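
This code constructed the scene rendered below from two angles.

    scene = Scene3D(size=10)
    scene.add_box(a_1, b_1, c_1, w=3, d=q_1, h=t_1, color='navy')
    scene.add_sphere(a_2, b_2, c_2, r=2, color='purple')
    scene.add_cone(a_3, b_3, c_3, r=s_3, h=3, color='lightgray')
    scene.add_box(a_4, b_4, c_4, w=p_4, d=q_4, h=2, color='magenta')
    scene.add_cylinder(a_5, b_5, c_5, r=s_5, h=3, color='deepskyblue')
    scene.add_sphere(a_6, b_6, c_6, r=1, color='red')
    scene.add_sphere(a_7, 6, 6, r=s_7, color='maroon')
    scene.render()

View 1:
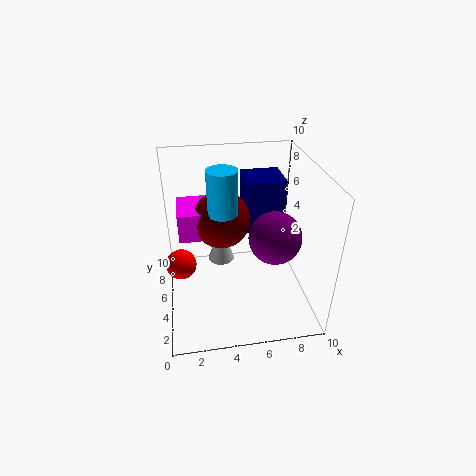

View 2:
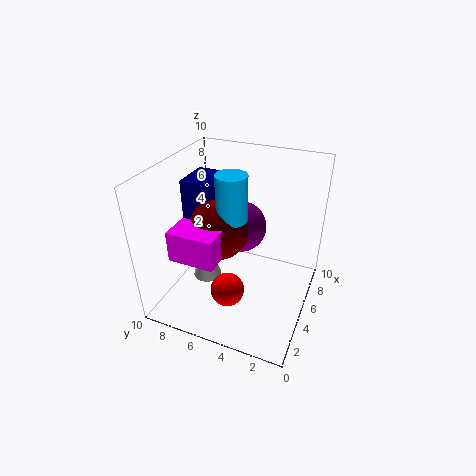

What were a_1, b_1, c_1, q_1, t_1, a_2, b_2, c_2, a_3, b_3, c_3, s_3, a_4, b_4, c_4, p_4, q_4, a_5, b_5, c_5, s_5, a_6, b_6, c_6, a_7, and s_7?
a_1 = 6; b_1 = 7; c_1 = 4; q_1 = 3; t_1 = 4; a_2 = 8; b_2 = 6; c_2 = 4; a_3 = 4; b_3 = 7; c_3 = 2; s_3 = 1; a_4 = 1; b_4 = 5; c_4 = 5; p_4 = 2; q_4 = 3; a_5 = 4; b_5 = 5; c_5 = 7; s_5 = 1; a_6 = 1; b_6 = 4; c_6 = 4; a_7 = 4; s_7 = 2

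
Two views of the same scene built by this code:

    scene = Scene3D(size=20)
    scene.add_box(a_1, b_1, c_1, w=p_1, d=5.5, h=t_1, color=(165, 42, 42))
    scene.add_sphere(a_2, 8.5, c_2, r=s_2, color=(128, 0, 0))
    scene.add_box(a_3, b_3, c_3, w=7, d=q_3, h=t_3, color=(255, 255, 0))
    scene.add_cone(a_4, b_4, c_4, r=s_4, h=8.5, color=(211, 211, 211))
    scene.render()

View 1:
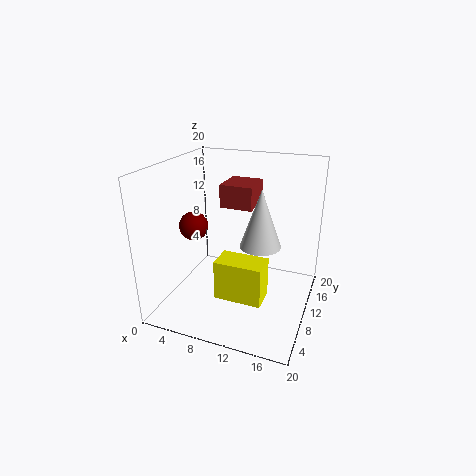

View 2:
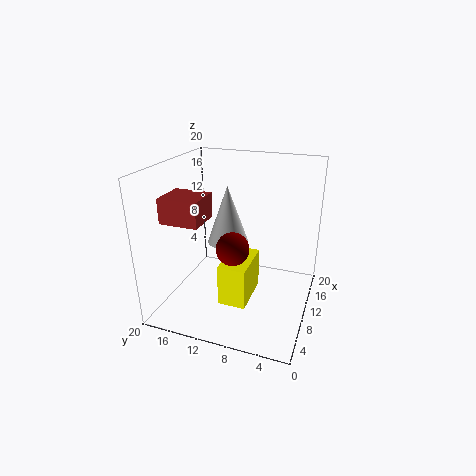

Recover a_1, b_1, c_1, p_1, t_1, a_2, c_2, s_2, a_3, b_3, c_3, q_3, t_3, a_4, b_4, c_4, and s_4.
a_1 = 5.5, b_1 = 14, c_1 = 12.5, p_1 = 5, t_1 = 3.5, a_2 = 4, c_2 = 11.5, s_2 = 2, a_3 = 7, b_3 = 8, c_3 = 0.5, q_3 = 4, t_3 = 6, a_4 = 12.5, b_4 = 12.5, c_4 = 8, s_4 = 3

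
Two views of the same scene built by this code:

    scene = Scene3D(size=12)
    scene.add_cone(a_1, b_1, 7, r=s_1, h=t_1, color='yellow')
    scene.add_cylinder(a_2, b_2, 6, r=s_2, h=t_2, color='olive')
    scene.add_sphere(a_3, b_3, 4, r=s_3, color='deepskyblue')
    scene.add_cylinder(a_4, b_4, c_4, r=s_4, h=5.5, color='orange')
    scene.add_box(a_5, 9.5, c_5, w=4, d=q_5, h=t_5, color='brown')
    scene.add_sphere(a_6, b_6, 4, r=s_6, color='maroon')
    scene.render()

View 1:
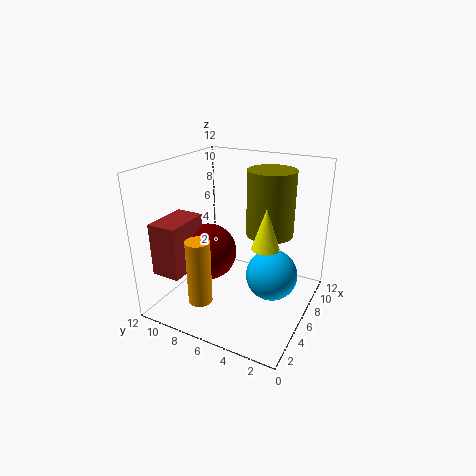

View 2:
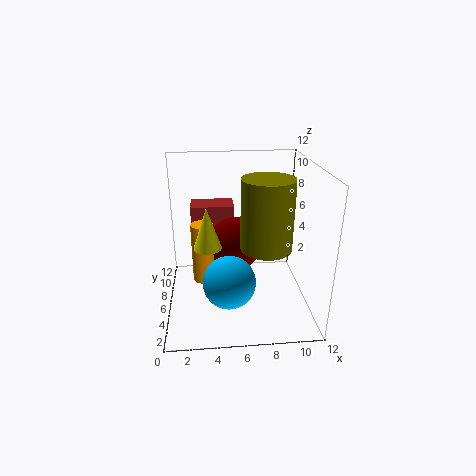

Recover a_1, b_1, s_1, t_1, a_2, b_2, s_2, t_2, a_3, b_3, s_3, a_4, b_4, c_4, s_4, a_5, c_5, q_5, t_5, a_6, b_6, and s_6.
a_1 = 3.5, b_1 = 2.5, s_1 = 1, t_1 = 3, a_2 = 8, b_2 = 4, s_2 = 2, t_2 = 5.5, a_3 = 5, b_3 = 2.5, s_3 = 2, a_4 = 3, b_4 = 8, c_4 = 1, s_4 = 1, a_5 = 2, c_5 = 3, q_5 = 2.5, t_5 = 4.5, a_6 = 6, b_6 = 9, s_6 = 2.5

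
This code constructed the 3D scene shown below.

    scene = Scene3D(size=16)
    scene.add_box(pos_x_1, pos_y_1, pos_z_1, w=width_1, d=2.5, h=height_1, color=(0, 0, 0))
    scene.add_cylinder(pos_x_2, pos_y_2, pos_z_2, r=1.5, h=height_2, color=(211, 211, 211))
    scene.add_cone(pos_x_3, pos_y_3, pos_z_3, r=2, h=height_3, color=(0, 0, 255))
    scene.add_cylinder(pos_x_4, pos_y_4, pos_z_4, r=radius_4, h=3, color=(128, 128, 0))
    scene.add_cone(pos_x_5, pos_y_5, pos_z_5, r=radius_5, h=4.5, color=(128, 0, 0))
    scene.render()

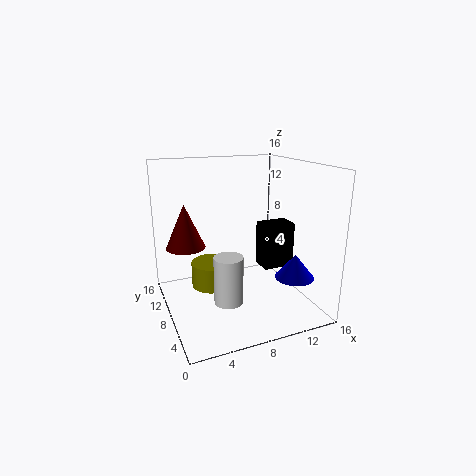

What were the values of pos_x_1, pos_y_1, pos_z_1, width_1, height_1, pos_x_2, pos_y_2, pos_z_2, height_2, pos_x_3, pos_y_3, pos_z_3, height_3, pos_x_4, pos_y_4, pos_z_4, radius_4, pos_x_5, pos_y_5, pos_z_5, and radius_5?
pos_x_1 = 10.5, pos_y_1 = 6, pos_z_1 = 4.5, width_1 = 3.5, height_1 = 5, pos_x_2 = 5.5, pos_y_2 = 4.5, pos_z_2 = 2.5, height_2 = 5, pos_x_3 = 12, pos_y_3 = 2.5, pos_z_3 = 5, height_3 = 2.5, pos_x_4 = 6, pos_y_4 = 11.5, pos_z_4 = 1, radius_4 = 2.5, pos_x_5 = 2, pos_y_5 = 7.5, pos_z_5 = 8, radius_5 = 2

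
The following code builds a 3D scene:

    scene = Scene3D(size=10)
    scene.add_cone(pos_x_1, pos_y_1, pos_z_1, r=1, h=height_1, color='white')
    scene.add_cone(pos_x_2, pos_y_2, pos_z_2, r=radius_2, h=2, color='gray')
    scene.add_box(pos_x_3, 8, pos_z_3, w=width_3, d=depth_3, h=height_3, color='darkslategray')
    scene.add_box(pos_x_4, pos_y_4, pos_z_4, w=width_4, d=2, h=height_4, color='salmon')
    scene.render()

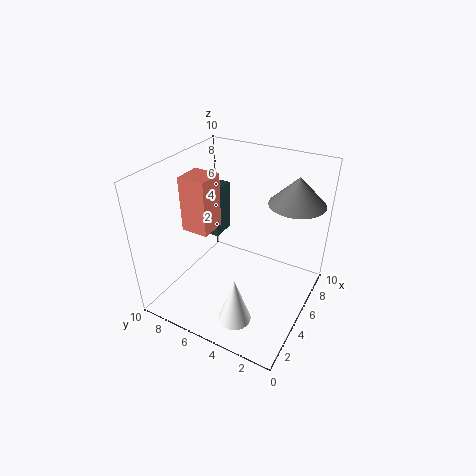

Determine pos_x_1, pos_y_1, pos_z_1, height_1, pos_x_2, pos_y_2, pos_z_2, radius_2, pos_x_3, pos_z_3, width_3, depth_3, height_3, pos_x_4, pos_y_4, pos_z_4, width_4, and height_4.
pos_x_1 = 1
pos_y_1 = 3
pos_z_1 = 2
height_1 = 3
pos_x_2 = 8
pos_y_2 = 2
pos_z_2 = 7
radius_2 = 2
pos_x_3 = 7
pos_z_3 = 3
width_3 = 2
depth_3 = 1
height_3 = 4
pos_x_4 = 4
pos_y_4 = 7
pos_z_4 = 5
width_4 = 2
height_4 = 4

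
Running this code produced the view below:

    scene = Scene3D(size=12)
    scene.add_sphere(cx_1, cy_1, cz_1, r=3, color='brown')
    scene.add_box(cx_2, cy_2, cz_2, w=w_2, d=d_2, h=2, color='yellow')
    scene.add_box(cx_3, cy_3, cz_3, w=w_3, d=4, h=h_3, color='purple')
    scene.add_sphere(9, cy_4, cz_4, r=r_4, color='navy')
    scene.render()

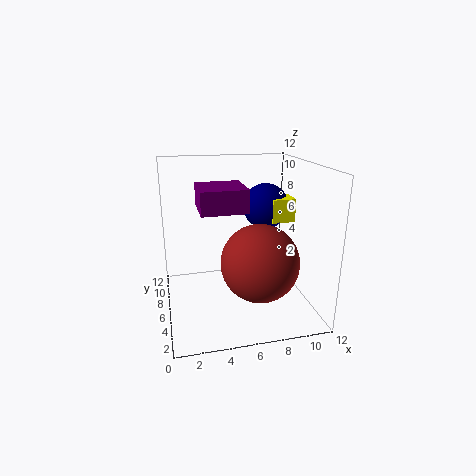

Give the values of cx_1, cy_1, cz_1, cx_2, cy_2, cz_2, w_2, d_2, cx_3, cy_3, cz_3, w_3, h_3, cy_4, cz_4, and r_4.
cx_1 = 7
cy_1 = 3
cz_1 = 5
cx_2 = 9
cy_2 = 6
cz_2 = 7
w_2 = 2
d_2 = 2
cx_3 = 3
cy_3 = 6
cz_3 = 8
w_3 = 4
h_3 = 2
cy_4 = 8
cz_4 = 8
r_4 = 2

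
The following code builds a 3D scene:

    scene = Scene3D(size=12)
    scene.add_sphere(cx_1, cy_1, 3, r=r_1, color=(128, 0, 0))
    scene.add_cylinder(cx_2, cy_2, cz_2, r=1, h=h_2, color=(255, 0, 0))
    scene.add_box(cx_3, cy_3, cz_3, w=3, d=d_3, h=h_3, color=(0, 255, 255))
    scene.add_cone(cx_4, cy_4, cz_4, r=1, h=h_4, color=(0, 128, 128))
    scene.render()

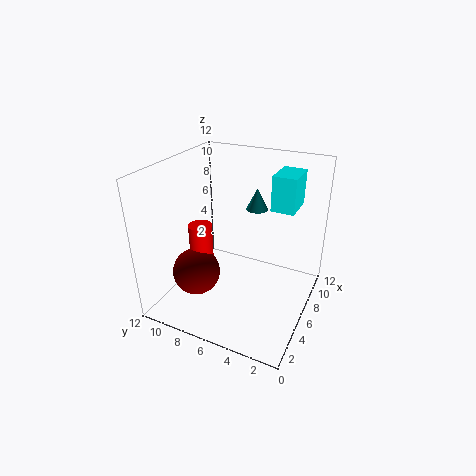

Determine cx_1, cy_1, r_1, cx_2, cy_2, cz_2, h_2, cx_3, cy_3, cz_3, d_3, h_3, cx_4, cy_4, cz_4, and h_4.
cx_1 = 4, cy_1 = 9, r_1 = 2, cx_2 = 5, cy_2 = 9, cz_2 = 2, h_2 = 5, cx_3 = 8, cy_3 = 2, cz_3 = 8, d_3 = 2, h_3 = 3, cx_4 = 10, cy_4 = 6, cz_4 = 7, h_4 = 2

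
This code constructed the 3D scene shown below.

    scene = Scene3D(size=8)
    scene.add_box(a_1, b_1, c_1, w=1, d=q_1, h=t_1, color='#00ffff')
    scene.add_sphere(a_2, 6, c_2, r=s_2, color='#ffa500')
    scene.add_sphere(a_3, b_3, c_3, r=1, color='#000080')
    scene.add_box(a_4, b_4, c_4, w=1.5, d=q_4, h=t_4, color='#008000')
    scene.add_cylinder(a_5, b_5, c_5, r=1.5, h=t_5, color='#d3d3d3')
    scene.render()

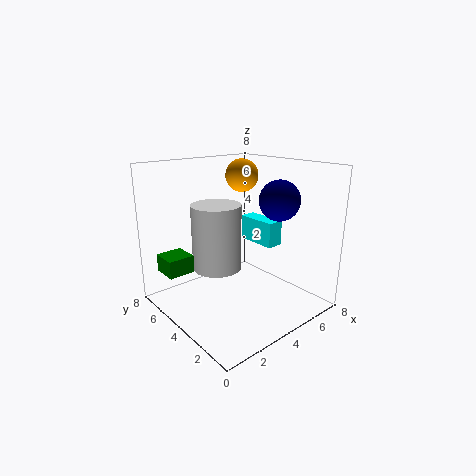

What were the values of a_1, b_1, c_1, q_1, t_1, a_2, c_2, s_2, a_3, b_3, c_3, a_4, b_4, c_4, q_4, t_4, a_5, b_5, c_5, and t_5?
a_1 = 6
b_1 = 3.5
c_1 = 3
q_1 = 2.5
t_1 = 1.5
a_2 = 6
c_2 = 7
s_2 = 1
a_3 = 4.5
b_3 = 1.5
c_3 = 6.5
a_4 = 0.5
b_4 = 5.5
c_4 = 2
q_4 = 1.5
t_4 = 1
a_5 = 4
b_5 = 6
c_5 = 1.5
t_5 = 4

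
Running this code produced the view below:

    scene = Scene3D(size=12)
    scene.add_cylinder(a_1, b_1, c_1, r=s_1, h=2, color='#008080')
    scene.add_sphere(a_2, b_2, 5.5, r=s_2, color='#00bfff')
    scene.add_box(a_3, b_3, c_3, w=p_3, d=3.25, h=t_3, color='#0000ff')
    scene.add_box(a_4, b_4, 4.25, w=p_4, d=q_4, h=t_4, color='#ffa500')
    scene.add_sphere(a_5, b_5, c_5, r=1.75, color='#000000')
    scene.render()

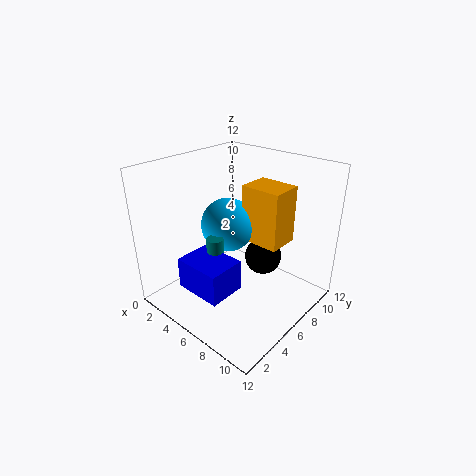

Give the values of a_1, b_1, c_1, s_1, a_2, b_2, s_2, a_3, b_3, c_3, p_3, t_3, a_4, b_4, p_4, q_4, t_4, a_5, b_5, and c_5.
a_1 = 4, b_1 = 5.25, c_1 = 3.5, s_1 = 0.75, a_2 = 3, b_2 = 8, s_2 = 2.5, a_3 = 2.5, b_3 = 2.25, c_3 = 1.5, p_3 = 4.25, t_3 = 2.75, a_4 = 4.25, b_4 = 8.5, p_4 = 3.75, q_4 = 3, t_4 = 5.25, a_5 = 5.75, b_5 = 10, c_5 = 2.25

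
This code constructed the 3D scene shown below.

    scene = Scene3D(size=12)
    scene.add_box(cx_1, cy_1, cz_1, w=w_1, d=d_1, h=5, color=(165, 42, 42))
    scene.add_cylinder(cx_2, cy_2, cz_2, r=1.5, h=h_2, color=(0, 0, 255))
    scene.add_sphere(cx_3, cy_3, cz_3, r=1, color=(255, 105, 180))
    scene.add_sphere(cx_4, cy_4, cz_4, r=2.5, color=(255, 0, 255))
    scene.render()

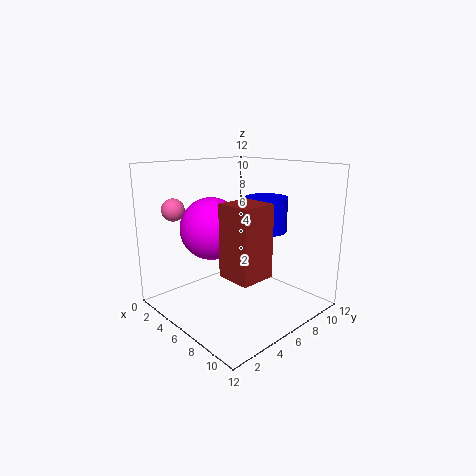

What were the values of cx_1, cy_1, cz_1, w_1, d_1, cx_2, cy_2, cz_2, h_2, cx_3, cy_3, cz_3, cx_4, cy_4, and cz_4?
cx_1 = 9, cy_1 = 1.5, cz_1 = 5, w_1 = 2.5, d_1 = 2.5, cx_2 = 9.5, cy_2 = 5.5, cz_2 = 7.5, h_2 = 2.5, cx_3 = 1, cy_3 = 3, cz_3 = 8, cx_4 = 5, cy_4 = 4, cz_4 = 7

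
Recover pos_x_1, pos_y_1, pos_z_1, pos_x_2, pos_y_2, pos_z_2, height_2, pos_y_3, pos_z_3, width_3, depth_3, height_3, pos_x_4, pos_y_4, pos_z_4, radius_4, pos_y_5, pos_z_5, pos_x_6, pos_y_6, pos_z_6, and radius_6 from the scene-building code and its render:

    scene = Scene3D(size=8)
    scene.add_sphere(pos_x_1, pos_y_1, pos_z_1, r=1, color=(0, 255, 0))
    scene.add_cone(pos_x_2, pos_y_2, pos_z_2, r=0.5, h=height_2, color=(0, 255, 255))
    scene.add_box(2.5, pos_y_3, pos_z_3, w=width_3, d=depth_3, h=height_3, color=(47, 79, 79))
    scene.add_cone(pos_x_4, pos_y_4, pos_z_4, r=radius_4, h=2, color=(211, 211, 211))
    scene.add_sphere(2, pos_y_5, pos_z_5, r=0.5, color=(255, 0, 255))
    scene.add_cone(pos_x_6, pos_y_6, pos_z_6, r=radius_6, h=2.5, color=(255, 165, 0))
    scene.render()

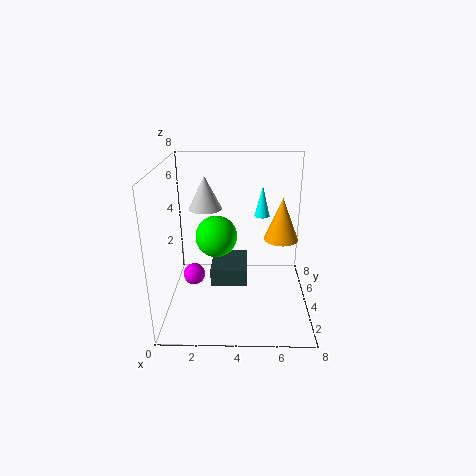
pos_x_1 = 3
pos_y_1 = 2
pos_z_1 = 5
pos_x_2 = 5.5
pos_y_2 = 7.5
pos_z_2 = 4
height_2 = 2
pos_y_3 = 3
pos_z_3 = 1.5
width_3 = 2
depth_3 = 2.5
height_3 = 1
pos_x_4 = 2
pos_y_4 = 6
pos_z_4 = 5
radius_4 = 1
pos_y_5 = 1
pos_z_5 = 3.5
pos_x_6 = 6.5
pos_y_6 = 5
pos_z_6 = 3.5
radius_6 = 1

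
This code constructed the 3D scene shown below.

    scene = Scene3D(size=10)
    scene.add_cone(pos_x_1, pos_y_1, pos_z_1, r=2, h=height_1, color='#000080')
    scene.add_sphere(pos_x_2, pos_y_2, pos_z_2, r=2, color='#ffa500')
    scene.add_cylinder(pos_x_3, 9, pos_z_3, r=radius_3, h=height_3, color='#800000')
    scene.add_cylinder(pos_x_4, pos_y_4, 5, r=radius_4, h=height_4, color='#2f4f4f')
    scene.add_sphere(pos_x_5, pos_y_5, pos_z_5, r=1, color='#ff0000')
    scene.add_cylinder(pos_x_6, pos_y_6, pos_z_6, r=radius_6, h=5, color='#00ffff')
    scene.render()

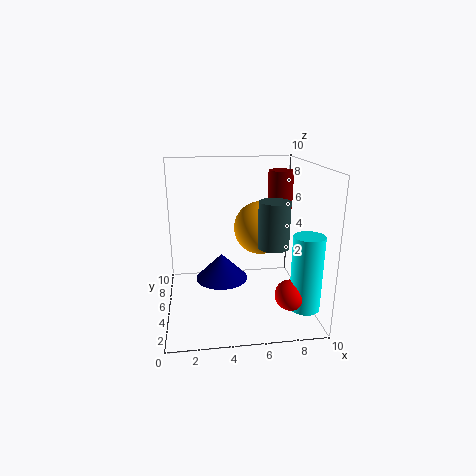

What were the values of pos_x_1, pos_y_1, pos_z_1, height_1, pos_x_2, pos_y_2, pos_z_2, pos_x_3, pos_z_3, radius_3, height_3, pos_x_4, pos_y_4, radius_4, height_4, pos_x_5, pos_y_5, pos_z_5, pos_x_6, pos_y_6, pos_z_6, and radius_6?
pos_x_1 = 4, pos_y_1 = 7, pos_z_1 = 1, height_1 = 2, pos_x_2 = 7, pos_y_2 = 7, pos_z_2 = 5, pos_x_3 = 9, pos_z_3 = 6, radius_3 = 1, height_3 = 3, pos_x_4 = 7, pos_y_4 = 3, radius_4 = 1, height_4 = 3, pos_x_5 = 8, pos_y_5 = 2, pos_z_5 = 2, pos_x_6 = 9, pos_y_6 = 2, pos_z_6 = 1, radius_6 = 1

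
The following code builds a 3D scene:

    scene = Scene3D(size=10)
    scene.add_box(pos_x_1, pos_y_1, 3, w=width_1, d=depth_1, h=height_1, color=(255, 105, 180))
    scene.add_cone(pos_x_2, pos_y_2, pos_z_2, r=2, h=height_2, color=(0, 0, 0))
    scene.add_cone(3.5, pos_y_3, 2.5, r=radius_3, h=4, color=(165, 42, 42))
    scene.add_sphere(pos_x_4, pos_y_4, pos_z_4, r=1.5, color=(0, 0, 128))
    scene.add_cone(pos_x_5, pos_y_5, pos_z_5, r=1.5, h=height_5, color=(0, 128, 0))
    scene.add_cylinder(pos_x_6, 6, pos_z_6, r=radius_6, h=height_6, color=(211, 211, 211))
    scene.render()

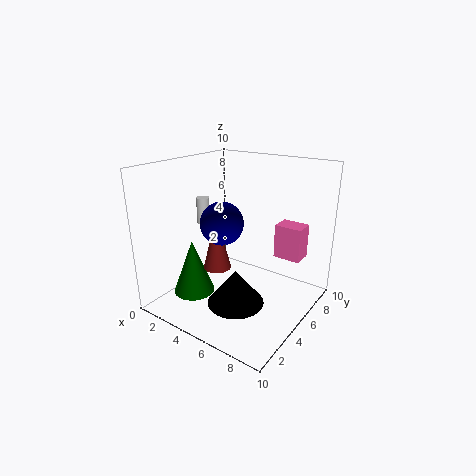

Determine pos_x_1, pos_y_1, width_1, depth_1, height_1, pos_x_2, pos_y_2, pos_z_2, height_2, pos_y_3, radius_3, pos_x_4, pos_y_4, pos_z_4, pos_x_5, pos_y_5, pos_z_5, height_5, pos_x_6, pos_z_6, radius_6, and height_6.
pos_x_1 = 6.5; pos_y_1 = 7.5; width_1 = 2; depth_1 = 1.5; height_1 = 2.5; pos_x_2 = 5.5; pos_y_2 = 4; pos_z_2 = 0.5; height_2 = 2.5; pos_y_3 = 4.5; radius_3 = 1; pos_x_4 = 4; pos_y_4 = 4.5; pos_z_4 = 6; pos_x_5 = 2; pos_y_5 = 3.5; pos_z_5 = 0.5; height_5 = 4; pos_x_6 = 1; pos_z_6 = 5; radius_6 = 0.5; height_6 = 2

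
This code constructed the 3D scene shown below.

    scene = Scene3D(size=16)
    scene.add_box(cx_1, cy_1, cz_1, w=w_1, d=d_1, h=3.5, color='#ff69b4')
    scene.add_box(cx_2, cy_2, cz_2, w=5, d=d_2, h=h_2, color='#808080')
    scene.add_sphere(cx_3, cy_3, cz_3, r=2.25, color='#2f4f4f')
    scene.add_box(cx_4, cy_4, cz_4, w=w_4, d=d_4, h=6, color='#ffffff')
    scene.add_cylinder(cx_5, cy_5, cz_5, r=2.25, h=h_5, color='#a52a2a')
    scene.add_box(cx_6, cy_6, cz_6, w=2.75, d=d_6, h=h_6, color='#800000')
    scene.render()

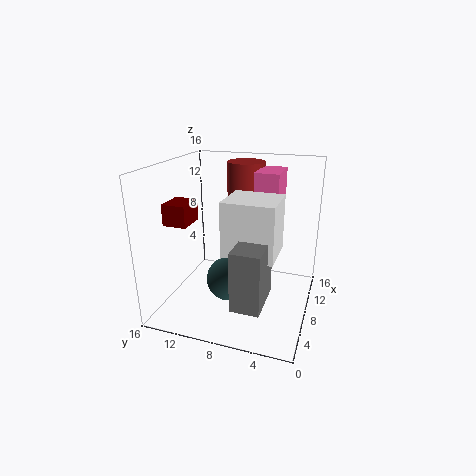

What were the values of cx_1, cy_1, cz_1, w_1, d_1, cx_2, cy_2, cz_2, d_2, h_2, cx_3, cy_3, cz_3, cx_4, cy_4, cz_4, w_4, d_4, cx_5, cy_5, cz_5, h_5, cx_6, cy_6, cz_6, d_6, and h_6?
cx_1 = 9.5; cy_1 = 4; cz_1 = 11.5; w_1 = 4.5; d_1 = 2.75; cx_2 = 1.5; cy_2 = 3.75; cz_2 = 3; d_2 = 3; h_2 = 6.25; cx_3 = 4.25; cy_3 = 7.75; cz_3 = 5; cx_4 = 4.5; cy_4 = 3.25; cz_4 = 7; w_4 = 5; d_4 = 5.5; cx_5 = 13.25; cy_5 = 8.75; cz_5 = 10.75; h_5 = 4.75; cx_6 = 0.75; cy_6 = 10.5; cz_6 = 11.5; d_6 = 2.25; h_6 = 2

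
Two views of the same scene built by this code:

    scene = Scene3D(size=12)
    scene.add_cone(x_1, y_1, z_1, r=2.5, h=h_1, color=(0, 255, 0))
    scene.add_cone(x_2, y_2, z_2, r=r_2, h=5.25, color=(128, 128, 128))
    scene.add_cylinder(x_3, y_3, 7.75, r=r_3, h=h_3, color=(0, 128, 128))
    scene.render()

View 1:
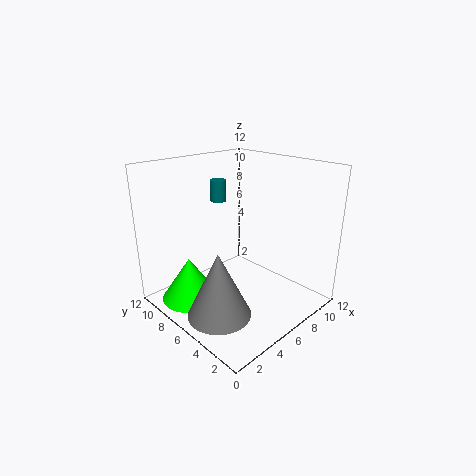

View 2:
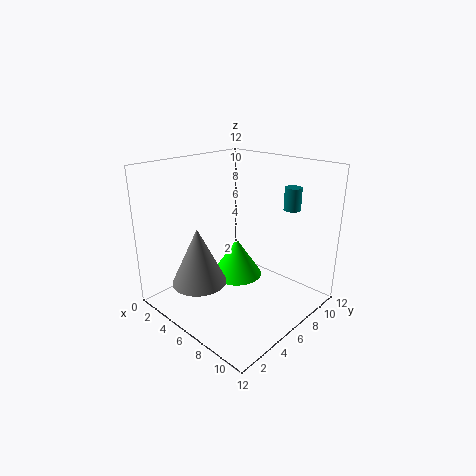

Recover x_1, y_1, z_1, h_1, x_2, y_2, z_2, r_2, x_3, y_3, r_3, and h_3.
x_1 = 3, y_1 = 9, z_1 = 0.25, h_1 = 3.75, x_2 = 2.5, y_2 = 4.5, z_2 = 1, r_2 = 2.5, x_3 = 8, y_3 = 10.75, r_3 = 0.75, h_3 = 2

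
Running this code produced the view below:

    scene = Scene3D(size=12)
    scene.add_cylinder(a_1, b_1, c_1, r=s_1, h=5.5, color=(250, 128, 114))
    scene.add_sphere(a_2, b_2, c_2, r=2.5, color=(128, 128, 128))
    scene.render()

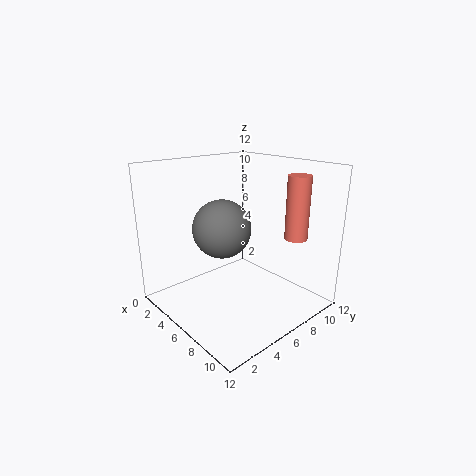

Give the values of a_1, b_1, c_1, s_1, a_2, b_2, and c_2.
a_1 = 8.5; b_1 = 10.5; c_1 = 5.5; s_1 = 1; a_2 = 4.5; b_2 = 5.5; c_2 = 6.5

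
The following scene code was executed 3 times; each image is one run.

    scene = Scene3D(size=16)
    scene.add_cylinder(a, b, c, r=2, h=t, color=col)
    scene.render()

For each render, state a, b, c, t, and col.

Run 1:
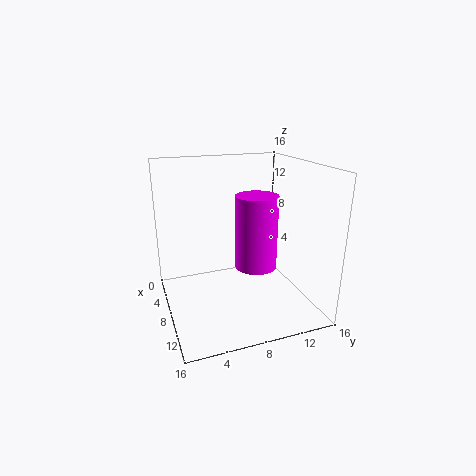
a = 13; b = 8; c = 7; t = 7; col = 'magenta'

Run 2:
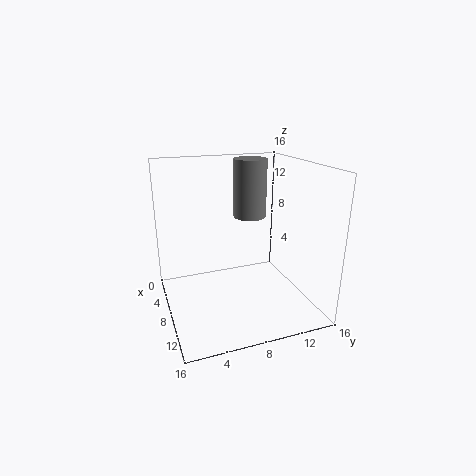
a = 4; b = 11; c = 9; t = 7; col = 'gray'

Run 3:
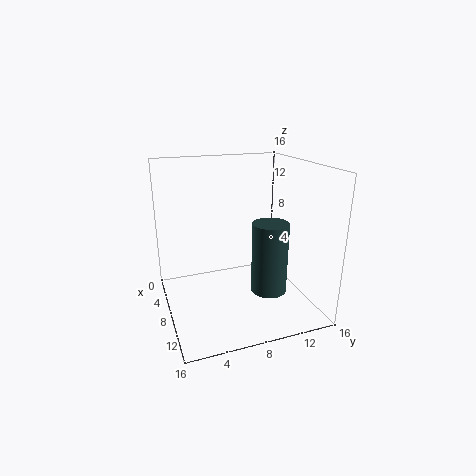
a = 10; b = 11; c = 2; t = 8; col = 'darkslategray'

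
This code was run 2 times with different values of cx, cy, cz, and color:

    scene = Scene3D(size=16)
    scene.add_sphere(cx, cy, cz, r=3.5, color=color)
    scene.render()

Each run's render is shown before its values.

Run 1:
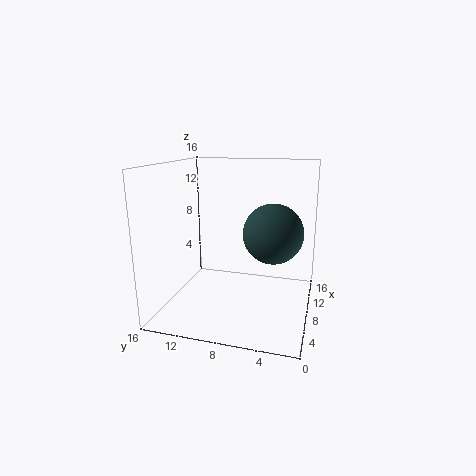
cx = 10.5
cy = 4.5
cz = 8
color = 'darkslategray'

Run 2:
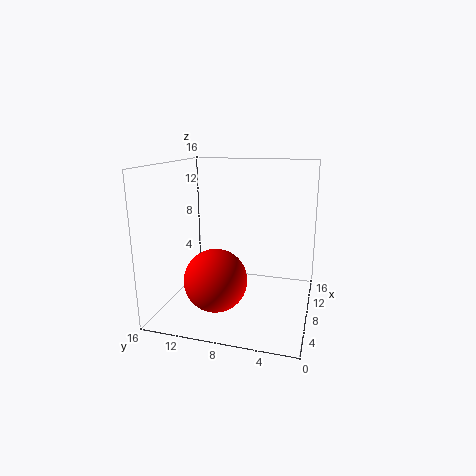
cx = 6
cy = 10
cz = 3.5
color = 'red'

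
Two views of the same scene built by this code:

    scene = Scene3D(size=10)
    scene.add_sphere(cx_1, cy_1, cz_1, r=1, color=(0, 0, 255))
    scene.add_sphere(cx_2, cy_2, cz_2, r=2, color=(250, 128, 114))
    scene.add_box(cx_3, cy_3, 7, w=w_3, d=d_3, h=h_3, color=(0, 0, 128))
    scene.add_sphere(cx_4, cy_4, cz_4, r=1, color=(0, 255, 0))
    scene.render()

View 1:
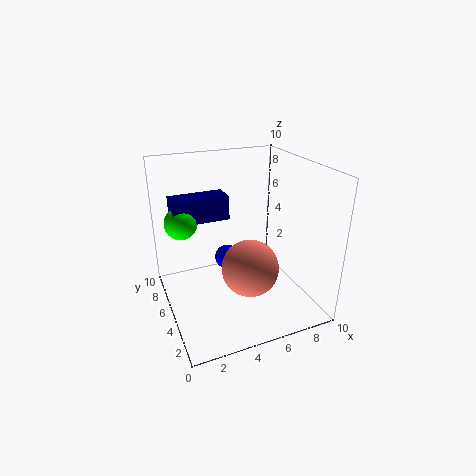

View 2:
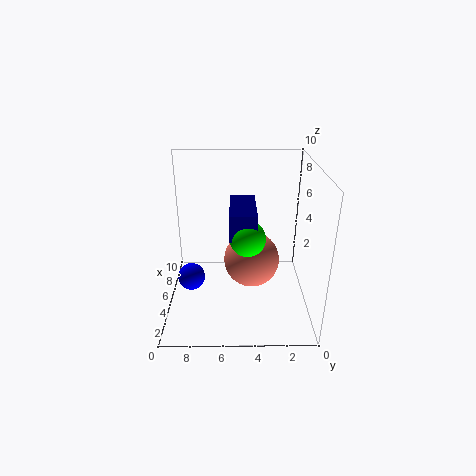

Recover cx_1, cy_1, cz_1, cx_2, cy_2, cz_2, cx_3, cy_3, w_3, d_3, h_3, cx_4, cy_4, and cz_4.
cx_1 = 5.5; cy_1 = 8.5; cz_1 = 1.5; cx_2 = 5.5; cy_2 = 4; cz_2 = 3; cx_3 = 0.5; cy_3 = 4; w_3 = 3.5; d_3 = 1.5; h_3 = 1.5; cx_4 = 1; cy_4 = 4.5; cz_4 = 7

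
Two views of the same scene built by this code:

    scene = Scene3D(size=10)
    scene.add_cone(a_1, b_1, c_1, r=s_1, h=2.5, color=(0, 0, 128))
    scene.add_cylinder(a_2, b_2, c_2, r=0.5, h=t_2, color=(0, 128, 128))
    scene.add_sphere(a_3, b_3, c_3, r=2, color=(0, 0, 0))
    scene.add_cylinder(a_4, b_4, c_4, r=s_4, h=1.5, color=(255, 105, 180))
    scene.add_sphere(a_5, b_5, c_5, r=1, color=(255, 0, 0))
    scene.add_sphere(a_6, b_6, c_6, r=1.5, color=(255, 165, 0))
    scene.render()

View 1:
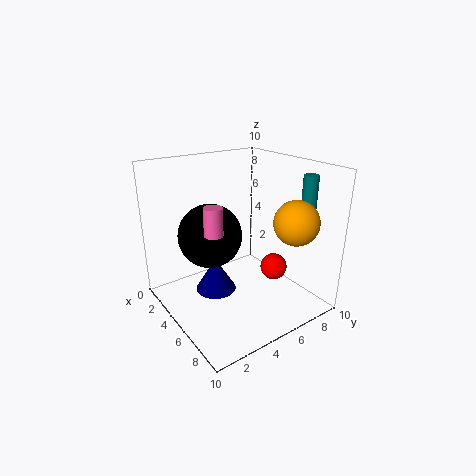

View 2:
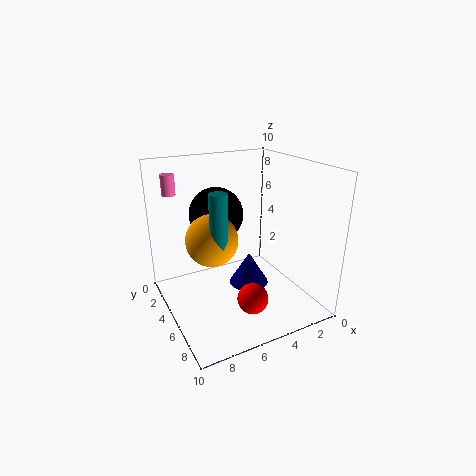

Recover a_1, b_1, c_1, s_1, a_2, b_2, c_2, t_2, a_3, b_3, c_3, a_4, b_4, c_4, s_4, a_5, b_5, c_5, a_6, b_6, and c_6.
a_1 = 3.5; b_1 = 4; c_1 = 0.5; s_1 = 1.5; a_2 = 8; b_2 = 8.5; c_2 = 6.5; t_2 = 3; a_3 = 5.5; b_3 = 2.5; c_3 = 6; a_4 = 8.5; b_4 = 1; c_4 = 7.5; s_4 = 0.5; a_5 = 5.5; b_5 = 8; c_5 = 2; a_6 = 8; b_6 = 7.5; c_6 = 6.5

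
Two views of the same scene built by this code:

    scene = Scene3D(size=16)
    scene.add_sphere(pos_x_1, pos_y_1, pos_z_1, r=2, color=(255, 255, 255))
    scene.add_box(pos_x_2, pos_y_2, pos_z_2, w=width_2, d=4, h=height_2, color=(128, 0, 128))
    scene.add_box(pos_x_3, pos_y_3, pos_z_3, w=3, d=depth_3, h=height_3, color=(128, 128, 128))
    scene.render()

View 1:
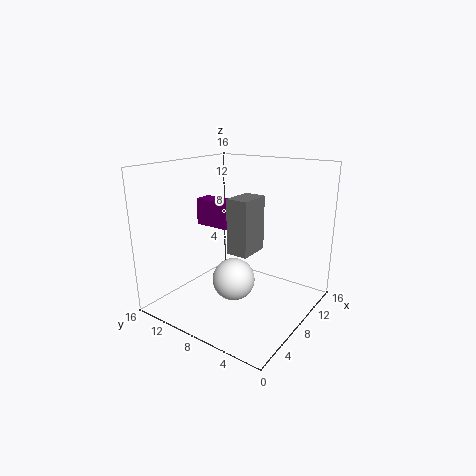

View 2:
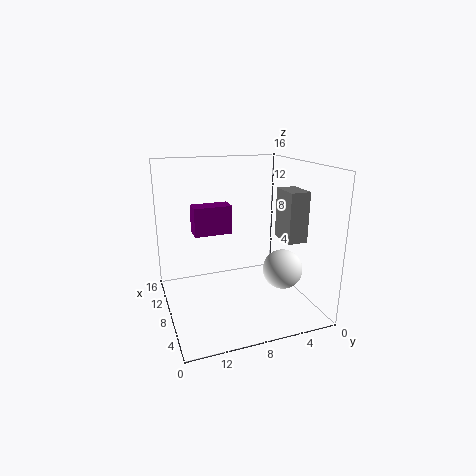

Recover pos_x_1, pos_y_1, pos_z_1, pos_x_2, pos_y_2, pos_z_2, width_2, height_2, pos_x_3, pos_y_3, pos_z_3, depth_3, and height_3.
pos_x_1 = 3; pos_y_1 = 5; pos_z_1 = 6; pos_x_2 = 7; pos_y_2 = 9; pos_z_2 = 9; width_2 = 2; height_2 = 3; pos_x_3 = 2; pos_y_3 = 3; pos_z_3 = 9; depth_3 = 2; height_3 = 5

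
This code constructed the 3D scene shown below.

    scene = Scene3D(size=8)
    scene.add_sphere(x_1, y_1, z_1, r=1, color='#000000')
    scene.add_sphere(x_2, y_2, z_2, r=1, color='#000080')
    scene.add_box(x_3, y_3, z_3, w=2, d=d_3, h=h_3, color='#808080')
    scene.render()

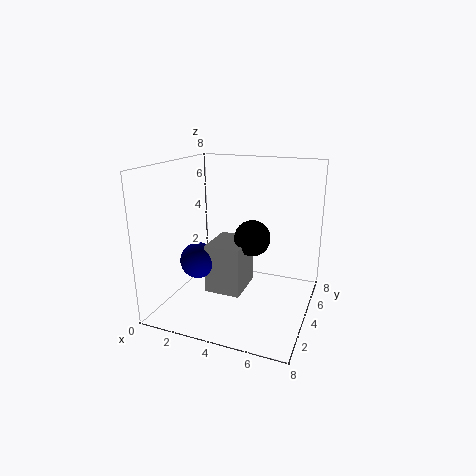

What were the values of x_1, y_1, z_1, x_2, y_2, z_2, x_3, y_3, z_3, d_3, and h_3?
x_1 = 4.75, y_1 = 4.25, z_1 = 4, x_2 = 2, y_2 = 3, z_2 = 2.75, x_3 = 2.5, y_3 = 2.75, z_3 = 1, d_3 = 2.5, h_3 = 2.75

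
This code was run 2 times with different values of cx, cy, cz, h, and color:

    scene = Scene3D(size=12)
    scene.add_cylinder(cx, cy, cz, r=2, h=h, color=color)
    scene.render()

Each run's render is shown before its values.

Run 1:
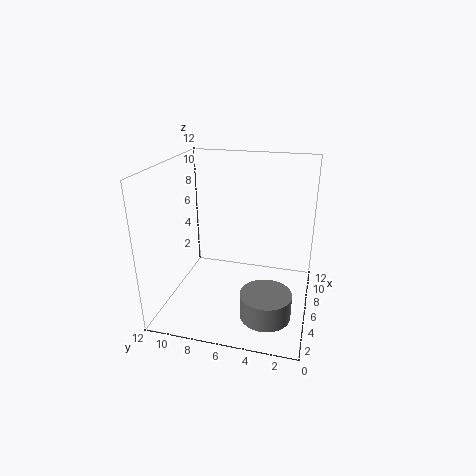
cx = 3
cy = 3
cz = 1
h = 2
color = 'gray'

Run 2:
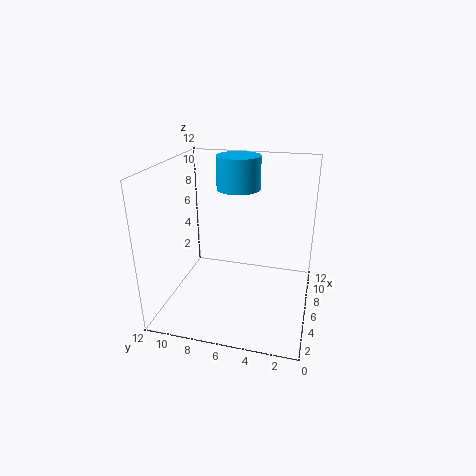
cx = 10
cy = 7
cz = 9
h = 3
color = 'deepskyblue'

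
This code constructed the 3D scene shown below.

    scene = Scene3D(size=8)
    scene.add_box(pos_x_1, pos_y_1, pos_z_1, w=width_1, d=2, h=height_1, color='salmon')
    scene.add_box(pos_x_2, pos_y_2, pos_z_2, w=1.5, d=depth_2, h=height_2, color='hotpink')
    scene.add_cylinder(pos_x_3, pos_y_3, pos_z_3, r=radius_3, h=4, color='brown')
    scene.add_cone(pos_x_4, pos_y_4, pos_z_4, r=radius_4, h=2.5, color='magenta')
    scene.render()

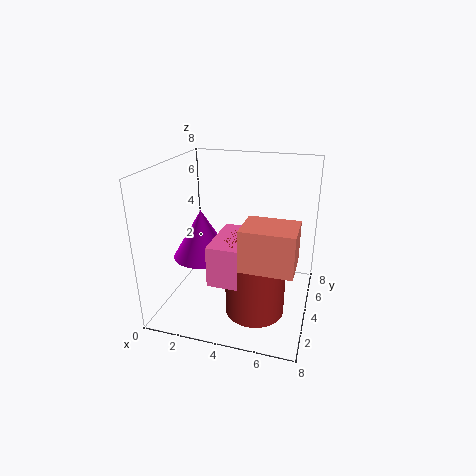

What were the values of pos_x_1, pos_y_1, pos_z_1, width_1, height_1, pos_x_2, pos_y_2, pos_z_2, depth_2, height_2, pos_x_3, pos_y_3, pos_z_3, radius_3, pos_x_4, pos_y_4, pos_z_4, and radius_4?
pos_x_1 = 5, pos_y_1 = 0.5, pos_z_1 = 4, width_1 = 2.5, height_1 = 2, pos_x_2 = 3.5, pos_y_2 = 0.5, pos_z_2 = 3, depth_2 = 3, height_2 = 2, pos_x_3 = 5.5, pos_y_3 = 2, pos_z_3 = 1, radius_3 = 1.5, pos_x_4 = 2.5, pos_y_4 = 2.5, pos_z_4 = 3.5, radius_4 = 1.5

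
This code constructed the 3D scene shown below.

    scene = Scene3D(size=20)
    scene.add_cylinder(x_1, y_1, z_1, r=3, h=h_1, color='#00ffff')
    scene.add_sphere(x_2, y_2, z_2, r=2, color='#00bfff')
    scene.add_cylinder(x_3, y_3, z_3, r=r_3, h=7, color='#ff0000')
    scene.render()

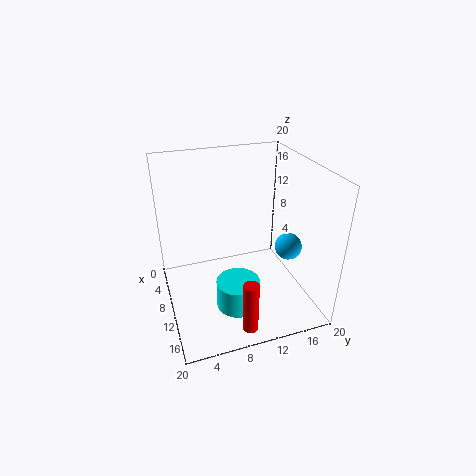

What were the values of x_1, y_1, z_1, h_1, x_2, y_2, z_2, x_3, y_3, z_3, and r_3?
x_1 = 13
y_1 = 9
z_1 = 1
h_1 = 4
x_2 = 10
y_2 = 18
z_2 = 7
x_3 = 18
y_3 = 9
z_3 = 1
r_3 = 1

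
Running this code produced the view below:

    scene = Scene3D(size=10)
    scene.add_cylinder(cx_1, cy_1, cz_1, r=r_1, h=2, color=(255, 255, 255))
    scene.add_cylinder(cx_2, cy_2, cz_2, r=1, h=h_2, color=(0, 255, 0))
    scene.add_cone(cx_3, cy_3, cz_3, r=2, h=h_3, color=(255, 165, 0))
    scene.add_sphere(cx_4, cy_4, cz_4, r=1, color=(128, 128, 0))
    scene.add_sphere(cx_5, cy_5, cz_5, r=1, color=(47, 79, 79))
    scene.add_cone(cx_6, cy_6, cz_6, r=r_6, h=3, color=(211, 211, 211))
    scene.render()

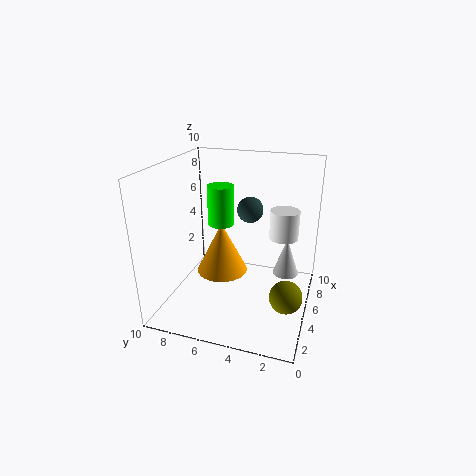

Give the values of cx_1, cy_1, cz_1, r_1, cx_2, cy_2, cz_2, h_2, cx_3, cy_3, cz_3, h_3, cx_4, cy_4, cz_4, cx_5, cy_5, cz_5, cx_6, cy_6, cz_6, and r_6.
cx_1 = 6, cy_1 = 2, cz_1 = 5, r_1 = 1, cx_2 = 7, cy_2 = 7, cz_2 = 5, h_2 = 3, cx_3 = 7, cy_3 = 7, cz_3 = 1, h_3 = 4, cx_4 = 2, cy_4 = 1, cz_4 = 3, cx_5 = 8, cy_5 = 5, cz_5 = 6, cx_6 = 8, cy_6 = 2, cz_6 = 1, r_6 = 1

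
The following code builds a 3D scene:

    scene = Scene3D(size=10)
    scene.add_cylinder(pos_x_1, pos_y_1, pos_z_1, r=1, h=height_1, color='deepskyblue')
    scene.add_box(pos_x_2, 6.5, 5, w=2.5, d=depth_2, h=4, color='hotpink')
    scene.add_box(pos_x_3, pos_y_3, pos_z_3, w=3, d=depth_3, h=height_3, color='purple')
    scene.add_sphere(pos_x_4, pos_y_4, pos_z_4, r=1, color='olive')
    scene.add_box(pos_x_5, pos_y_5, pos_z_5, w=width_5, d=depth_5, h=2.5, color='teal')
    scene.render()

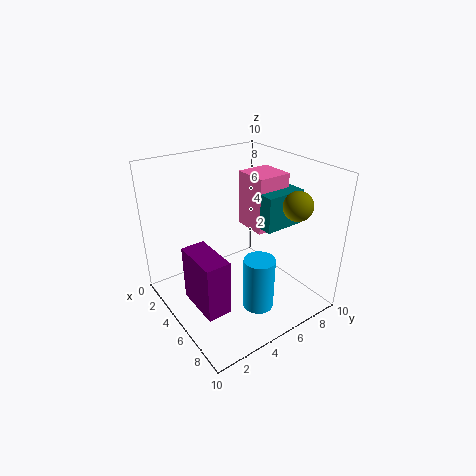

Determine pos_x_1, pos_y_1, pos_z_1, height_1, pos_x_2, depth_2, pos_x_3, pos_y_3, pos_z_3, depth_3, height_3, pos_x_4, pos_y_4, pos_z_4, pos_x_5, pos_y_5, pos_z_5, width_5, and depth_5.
pos_x_1 = 8; pos_y_1 = 4.5; pos_z_1 = 1.5; height_1 = 3.5; pos_x_2 = 3; depth_2 = 2.5; pos_x_3 = 5.5; pos_y_3 = 0.5; pos_z_3 = 2.5; depth_3 = 1.5; height_3 = 3.5; pos_x_4 = 7.5; pos_y_4 = 8; pos_z_4 = 7.5; pos_x_5 = 3; pos_y_5 = 6.5; pos_z_5 = 5.5; width_5 = 3.5; depth_5 = 3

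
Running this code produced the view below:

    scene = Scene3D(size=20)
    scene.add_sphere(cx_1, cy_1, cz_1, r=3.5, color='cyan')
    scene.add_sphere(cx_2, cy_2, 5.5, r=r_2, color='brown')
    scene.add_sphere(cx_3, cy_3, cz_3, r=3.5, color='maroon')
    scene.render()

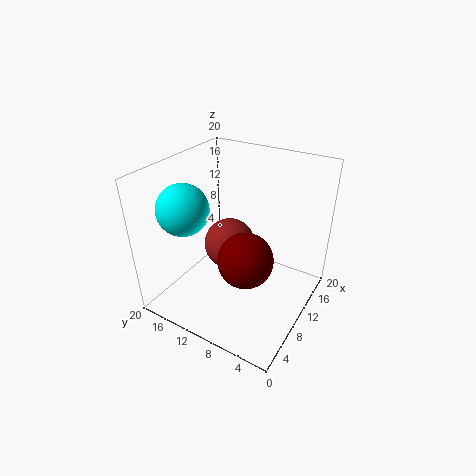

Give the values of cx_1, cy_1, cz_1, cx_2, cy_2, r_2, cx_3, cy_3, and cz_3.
cx_1 = 6
cy_1 = 16
cz_1 = 14.5
cx_2 = 14
cy_2 = 14
r_2 = 4
cx_3 = 6
cy_3 = 6.5
cz_3 = 10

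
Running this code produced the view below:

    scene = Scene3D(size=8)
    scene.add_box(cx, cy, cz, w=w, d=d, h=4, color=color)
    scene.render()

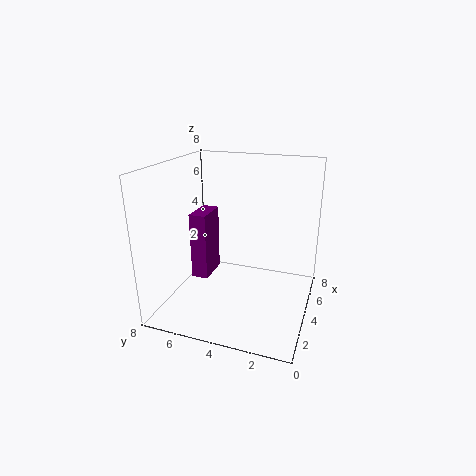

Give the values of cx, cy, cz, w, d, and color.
cx = 4; cy = 6; cz = 1; w = 2; d = 1; color = 'purple'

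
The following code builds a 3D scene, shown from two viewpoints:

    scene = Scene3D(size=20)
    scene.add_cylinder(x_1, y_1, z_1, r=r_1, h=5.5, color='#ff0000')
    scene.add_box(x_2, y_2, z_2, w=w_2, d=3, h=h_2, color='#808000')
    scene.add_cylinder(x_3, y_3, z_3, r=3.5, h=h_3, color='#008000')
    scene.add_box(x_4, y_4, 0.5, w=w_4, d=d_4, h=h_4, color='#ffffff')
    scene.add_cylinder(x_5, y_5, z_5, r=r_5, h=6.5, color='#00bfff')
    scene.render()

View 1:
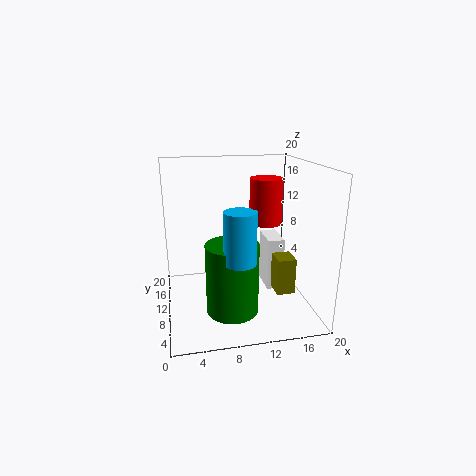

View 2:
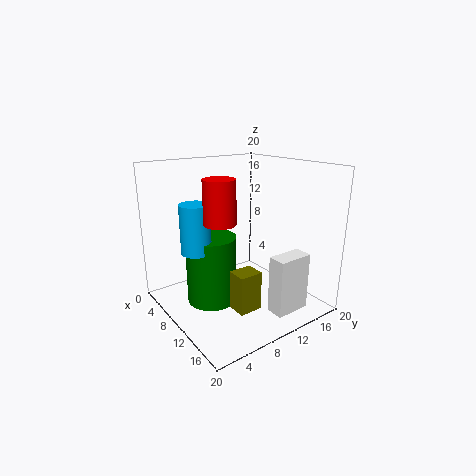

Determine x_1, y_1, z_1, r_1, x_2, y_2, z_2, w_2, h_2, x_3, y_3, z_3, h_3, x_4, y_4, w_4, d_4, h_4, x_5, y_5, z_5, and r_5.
x_1 = 12.5
y_1 = 5.5
z_1 = 13.5
r_1 = 2
x_2 = 14.5
y_2 = 5.5
z_2 = 3
w_2 = 2.5
h_2 = 5
x_3 = 8.5
y_3 = 6.5
z_3 = 1
h_3 = 9.5
x_4 = 15
y_4 = 11.5
w_4 = 2.5
d_4 = 5
h_4 = 8
x_5 = 9
y_5 = 4
z_5 = 9
r_5 = 2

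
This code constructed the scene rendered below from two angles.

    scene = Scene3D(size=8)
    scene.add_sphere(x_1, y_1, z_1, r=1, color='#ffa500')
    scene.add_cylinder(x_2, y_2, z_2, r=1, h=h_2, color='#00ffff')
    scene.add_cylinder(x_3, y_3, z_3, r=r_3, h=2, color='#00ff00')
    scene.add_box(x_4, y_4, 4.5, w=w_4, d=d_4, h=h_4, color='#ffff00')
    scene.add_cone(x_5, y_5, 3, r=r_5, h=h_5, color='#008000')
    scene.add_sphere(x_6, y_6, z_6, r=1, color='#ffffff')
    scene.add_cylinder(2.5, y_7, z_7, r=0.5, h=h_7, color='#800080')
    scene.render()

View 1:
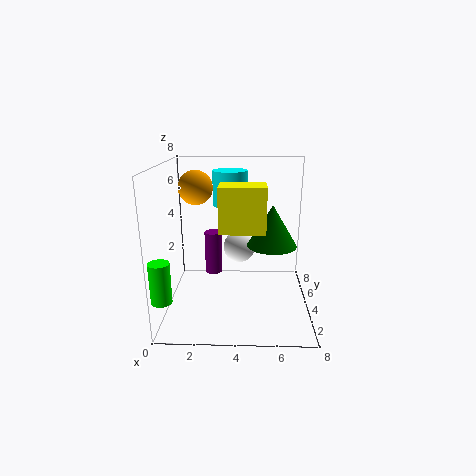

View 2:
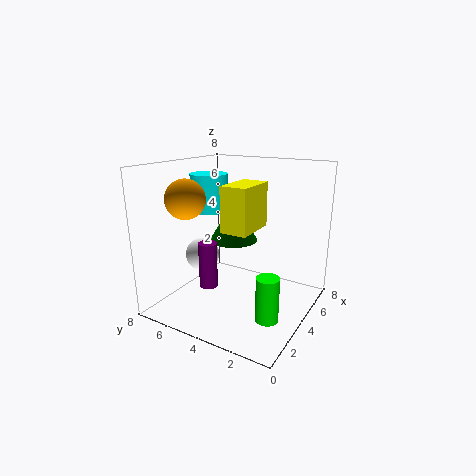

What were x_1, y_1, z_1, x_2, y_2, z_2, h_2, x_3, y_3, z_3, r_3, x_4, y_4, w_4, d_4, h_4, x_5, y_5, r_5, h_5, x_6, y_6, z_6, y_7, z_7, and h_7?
x_1 = 1.5
y_1 = 5.5
z_1 = 6.5
x_2 = 3.5
y_2 = 5.5
z_2 = 5.5
h_2 = 2
x_3 = 0.5
y_3 = 0.5
z_3 = 2
r_3 = 0.5
x_4 = 3
y_4 = 3
w_4 = 2.5
d_4 = 1.5
h_4 = 2.5
x_5 = 6
y_5 = 5.5
r_5 = 1.5
h_5 = 2.5
x_6 = 4
y_6 = 6.5
z_6 = 2.5
y_7 = 5
z_7 = 1.5
h_7 = 2.5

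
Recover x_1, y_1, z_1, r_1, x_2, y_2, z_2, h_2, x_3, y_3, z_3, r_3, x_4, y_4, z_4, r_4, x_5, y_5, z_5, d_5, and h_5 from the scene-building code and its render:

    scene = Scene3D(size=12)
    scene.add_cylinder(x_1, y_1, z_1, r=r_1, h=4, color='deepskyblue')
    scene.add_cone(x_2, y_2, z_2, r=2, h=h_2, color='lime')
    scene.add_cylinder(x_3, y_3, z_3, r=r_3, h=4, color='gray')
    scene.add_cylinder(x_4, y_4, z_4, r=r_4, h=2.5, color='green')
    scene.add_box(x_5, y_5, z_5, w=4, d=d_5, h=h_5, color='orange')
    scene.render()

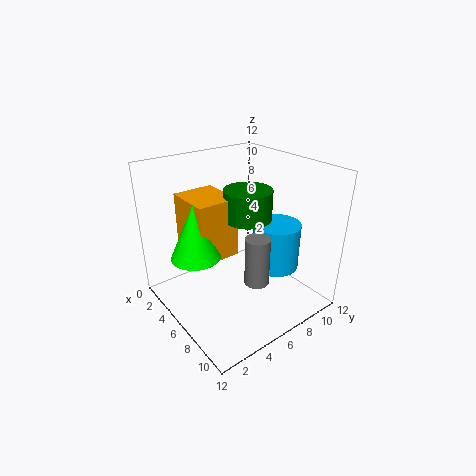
x_1 = 7.5
y_1 = 9
z_1 = 3
r_1 = 2
x_2 = 5
y_2 = 2.5
z_2 = 5
h_2 = 4.5
x_3 = 8.5
y_3 = 6
z_3 = 3
r_3 = 1
x_4 = 6
y_4 = 7
z_4 = 7.5
r_4 = 2
x_5 = 2
y_5 = 2.5
z_5 = 4.5
d_5 = 3.5
h_5 = 5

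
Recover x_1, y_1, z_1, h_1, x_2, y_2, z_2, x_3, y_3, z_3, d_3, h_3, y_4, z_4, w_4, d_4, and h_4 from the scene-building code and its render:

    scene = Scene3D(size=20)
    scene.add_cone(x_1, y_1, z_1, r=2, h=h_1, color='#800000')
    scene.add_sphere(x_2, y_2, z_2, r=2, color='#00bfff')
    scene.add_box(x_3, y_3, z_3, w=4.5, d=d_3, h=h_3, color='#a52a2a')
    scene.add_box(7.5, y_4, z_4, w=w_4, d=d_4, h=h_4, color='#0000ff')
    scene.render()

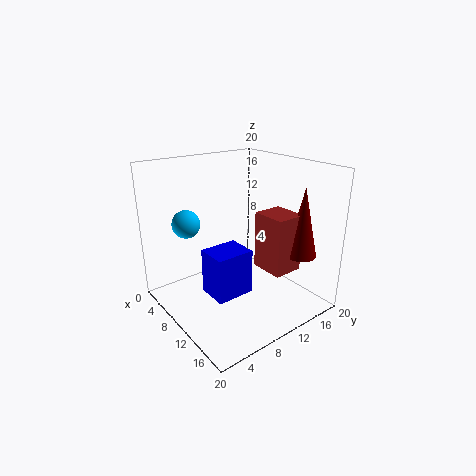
x_1 = 17.5
y_1 = 14.5
z_1 = 9
h_1 = 9
x_2 = 4.5
y_2 = 5
z_2 = 11.5
x_3 = 13
y_3 = 10.5
z_3 = 7
d_3 = 4
h_3 = 7.5
y_4 = 5.5
z_4 = 2
w_4 = 4.5
d_4 = 5.5
h_4 = 6.5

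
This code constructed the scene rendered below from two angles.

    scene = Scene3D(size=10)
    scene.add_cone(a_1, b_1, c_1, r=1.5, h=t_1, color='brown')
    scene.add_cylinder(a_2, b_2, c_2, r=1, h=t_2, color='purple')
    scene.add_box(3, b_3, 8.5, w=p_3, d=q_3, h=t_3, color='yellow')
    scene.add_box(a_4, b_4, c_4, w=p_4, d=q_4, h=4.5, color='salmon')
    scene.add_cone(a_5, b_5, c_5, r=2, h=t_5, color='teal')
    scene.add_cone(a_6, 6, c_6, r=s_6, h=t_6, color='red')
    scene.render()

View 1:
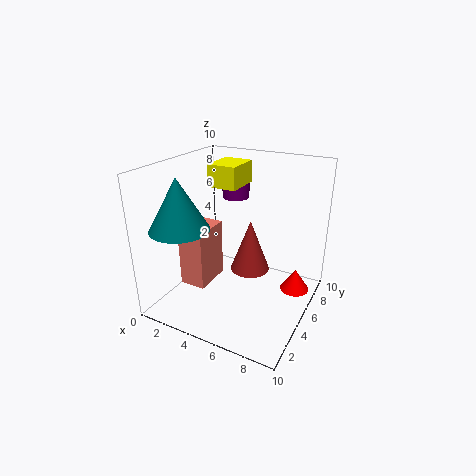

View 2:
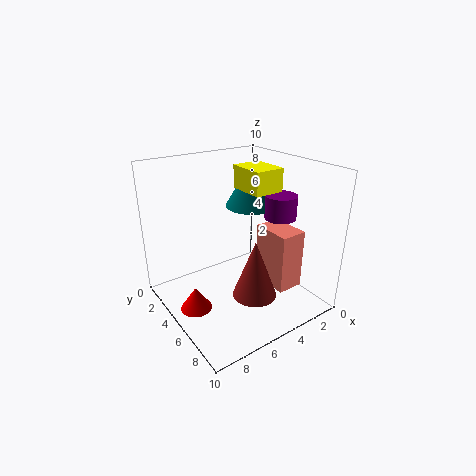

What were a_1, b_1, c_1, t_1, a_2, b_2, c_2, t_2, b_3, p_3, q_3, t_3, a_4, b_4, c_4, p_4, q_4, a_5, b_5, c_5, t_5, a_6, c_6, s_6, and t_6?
a_1 = 5, b_1 = 7, c_1 = 1.5, t_1 = 4, a_2 = 3.5, b_2 = 7.5, c_2 = 7, t_2 = 1.5, b_3 = 4.5, p_3 = 2, q_3 = 2.5, t_3 = 1.5, a_4 = 0.5, b_4 = 4, c_4 = 0.5, p_4 = 2, q_4 = 3, a_5 = 2, b_5 = 2.5, c_5 = 6, t_5 = 3.5, a_6 = 9, c_6 = 1.5, s_6 = 1, t_6 = 1.5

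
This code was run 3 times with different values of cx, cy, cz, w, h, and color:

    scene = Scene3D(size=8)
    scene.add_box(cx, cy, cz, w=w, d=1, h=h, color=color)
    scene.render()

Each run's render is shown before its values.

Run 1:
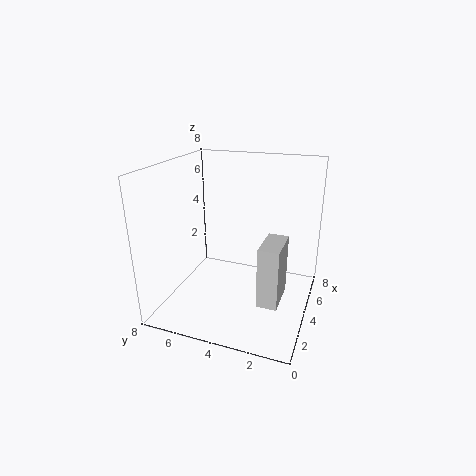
cx = 1; cy = 1; cz = 2; w = 2; h = 3; color = 'lightgray'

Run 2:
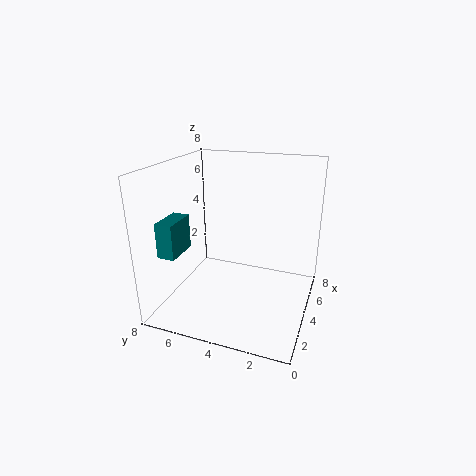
cx = 2; cy = 7; cz = 3; w = 2; h = 2; color = 'teal'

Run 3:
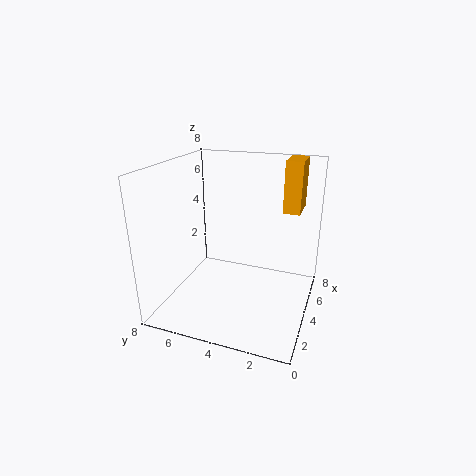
cx = 6; cy = 1; cz = 5; w = 2; h = 3; color = 'orange'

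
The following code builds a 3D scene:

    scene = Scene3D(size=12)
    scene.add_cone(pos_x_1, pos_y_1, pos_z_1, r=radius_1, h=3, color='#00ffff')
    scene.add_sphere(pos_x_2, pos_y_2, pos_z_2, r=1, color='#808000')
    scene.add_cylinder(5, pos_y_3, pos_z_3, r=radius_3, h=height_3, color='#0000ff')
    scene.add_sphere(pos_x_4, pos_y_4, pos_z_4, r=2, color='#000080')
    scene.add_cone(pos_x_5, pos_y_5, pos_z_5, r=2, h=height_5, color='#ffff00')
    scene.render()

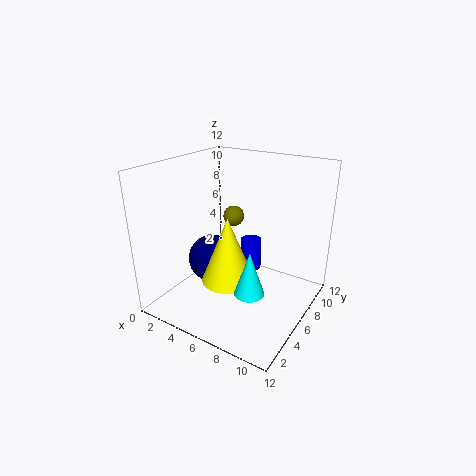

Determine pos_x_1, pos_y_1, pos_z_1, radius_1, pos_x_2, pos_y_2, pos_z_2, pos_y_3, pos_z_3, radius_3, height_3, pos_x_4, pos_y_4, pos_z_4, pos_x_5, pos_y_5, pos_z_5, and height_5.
pos_x_1 = 10; pos_y_1 = 1; pos_z_1 = 5; radius_1 = 1; pos_x_2 = 3; pos_y_2 = 10; pos_z_2 = 6; pos_y_3 = 10; pos_z_3 = 1; radius_3 = 1; height_3 = 3; pos_x_4 = 4; pos_y_4 = 5; pos_z_4 = 4; pos_x_5 = 7; pos_y_5 = 3; pos_z_5 = 4; height_5 = 5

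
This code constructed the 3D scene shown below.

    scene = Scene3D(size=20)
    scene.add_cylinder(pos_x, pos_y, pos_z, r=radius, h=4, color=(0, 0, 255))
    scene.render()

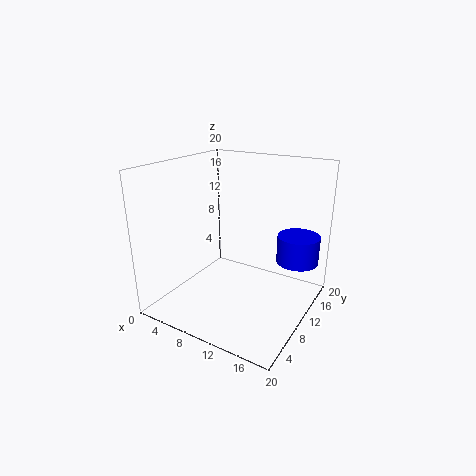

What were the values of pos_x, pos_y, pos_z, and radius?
pos_x = 17; pos_y = 15; pos_z = 6; radius = 3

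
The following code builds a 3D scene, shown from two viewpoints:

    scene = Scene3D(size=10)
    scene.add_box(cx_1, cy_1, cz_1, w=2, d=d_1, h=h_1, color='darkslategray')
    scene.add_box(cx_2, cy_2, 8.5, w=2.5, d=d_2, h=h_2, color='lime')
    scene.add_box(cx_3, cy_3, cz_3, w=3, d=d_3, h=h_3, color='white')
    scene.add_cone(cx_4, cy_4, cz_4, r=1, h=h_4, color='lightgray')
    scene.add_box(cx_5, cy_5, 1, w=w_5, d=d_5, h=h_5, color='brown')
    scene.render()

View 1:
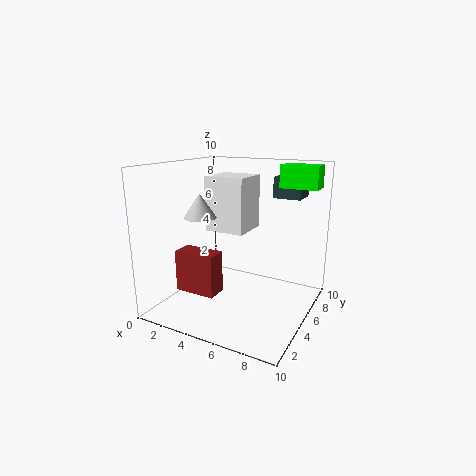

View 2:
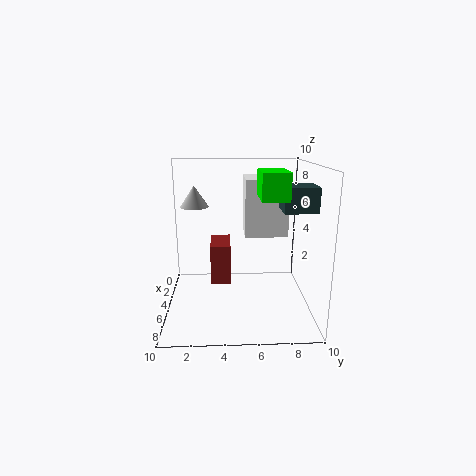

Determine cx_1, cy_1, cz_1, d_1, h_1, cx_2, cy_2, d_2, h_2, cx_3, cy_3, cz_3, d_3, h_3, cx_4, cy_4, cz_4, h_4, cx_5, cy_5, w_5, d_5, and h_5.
cx_1 = 6.5; cy_1 = 7.5; cz_1 = 7.5; d_1 = 2; h_1 = 1.5; cx_2 = 7.5; cy_2 = 6; d_2 = 1.5; h_2 = 1.5; cx_3 = 2; cy_3 = 5.5; cz_3 = 5; d_3 = 3; h_3 = 4; cx_4 = 4; cy_4 = 2; cz_4 = 7; h_4 = 1.5; cx_5 = 1; cy_5 = 3; w_5 = 3; d_5 = 1.5; h_5 = 3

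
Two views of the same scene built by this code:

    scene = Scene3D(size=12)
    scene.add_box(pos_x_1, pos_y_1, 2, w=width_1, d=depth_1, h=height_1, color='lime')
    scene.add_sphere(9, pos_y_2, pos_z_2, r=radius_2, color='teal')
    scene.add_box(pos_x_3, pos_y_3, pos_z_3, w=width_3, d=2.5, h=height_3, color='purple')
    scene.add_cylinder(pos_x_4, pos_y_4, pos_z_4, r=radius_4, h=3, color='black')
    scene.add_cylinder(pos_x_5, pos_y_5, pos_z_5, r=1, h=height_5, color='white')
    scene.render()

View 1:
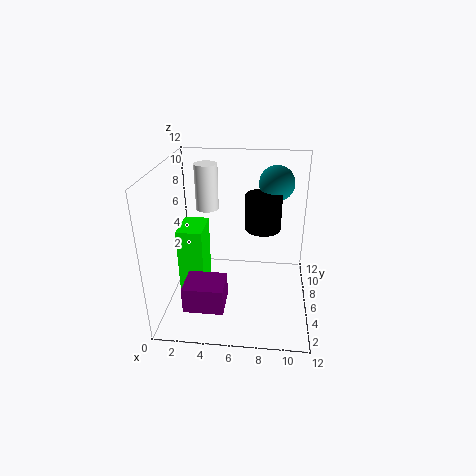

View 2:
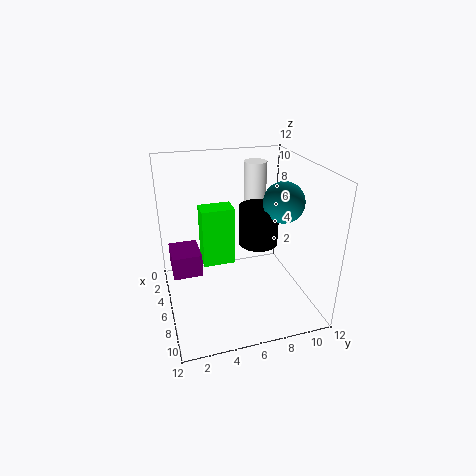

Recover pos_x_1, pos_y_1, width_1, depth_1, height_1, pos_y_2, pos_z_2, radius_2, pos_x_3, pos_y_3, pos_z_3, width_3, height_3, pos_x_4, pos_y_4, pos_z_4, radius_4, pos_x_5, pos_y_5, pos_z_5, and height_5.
pos_x_1 = 1.5, pos_y_1 = 3.5, width_1 = 2, depth_1 = 3, height_1 = 5.5, pos_y_2 = 8.5, pos_z_2 = 10, radius_2 = 1.5, pos_x_3 = 2.5, pos_y_3 = 0.5, pos_z_3 = 2.5, width_3 = 3, height_3 = 2, pos_x_4 = 8, pos_y_4 = 7, pos_z_4 = 6.5, radius_4 = 1.5, pos_x_5 = 3, pos_y_5 = 8.5, pos_z_5 = 7.5, height_5 = 4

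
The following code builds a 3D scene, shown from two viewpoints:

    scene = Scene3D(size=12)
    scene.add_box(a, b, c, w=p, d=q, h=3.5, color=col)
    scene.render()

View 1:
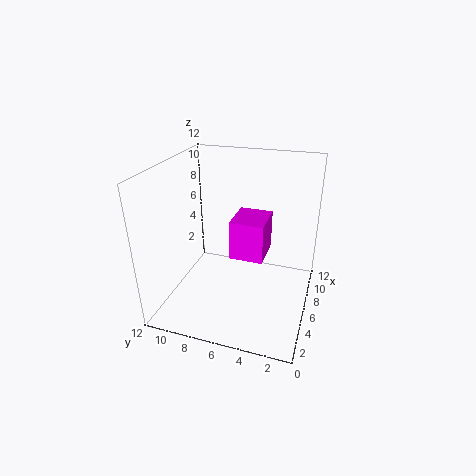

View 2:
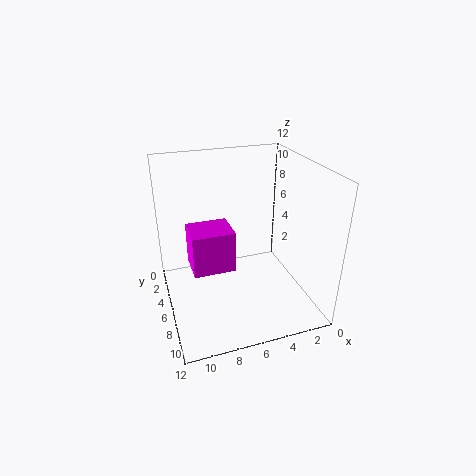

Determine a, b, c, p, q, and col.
a = 6.5, b = 4, c = 3.5, p = 3.5, q = 3, col = 'magenta'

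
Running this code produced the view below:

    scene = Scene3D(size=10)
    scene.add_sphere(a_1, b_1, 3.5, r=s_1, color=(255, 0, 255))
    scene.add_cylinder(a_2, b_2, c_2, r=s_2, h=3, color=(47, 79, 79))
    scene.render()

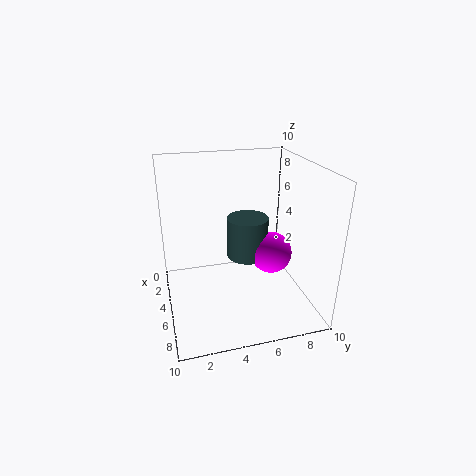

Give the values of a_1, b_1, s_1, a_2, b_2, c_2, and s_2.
a_1 = 5
b_1 = 7.5
s_1 = 1.5
a_2 = 4
b_2 = 6
c_2 = 3
s_2 = 1.5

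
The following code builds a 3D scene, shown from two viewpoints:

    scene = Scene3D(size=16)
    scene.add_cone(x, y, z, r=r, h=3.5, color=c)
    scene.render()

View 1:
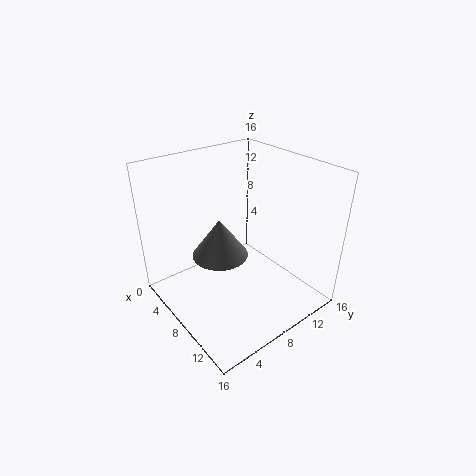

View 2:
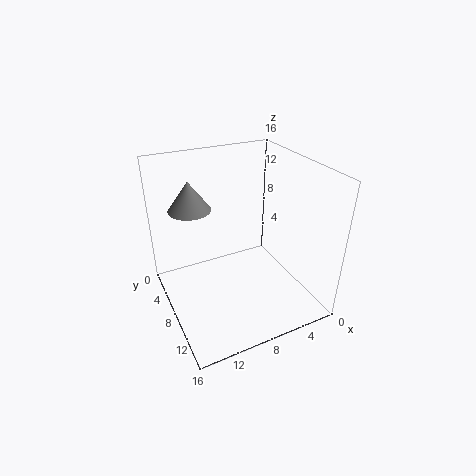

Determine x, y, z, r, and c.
x = 11.75, y = 3, z = 10, r = 2.5, c = 'gray'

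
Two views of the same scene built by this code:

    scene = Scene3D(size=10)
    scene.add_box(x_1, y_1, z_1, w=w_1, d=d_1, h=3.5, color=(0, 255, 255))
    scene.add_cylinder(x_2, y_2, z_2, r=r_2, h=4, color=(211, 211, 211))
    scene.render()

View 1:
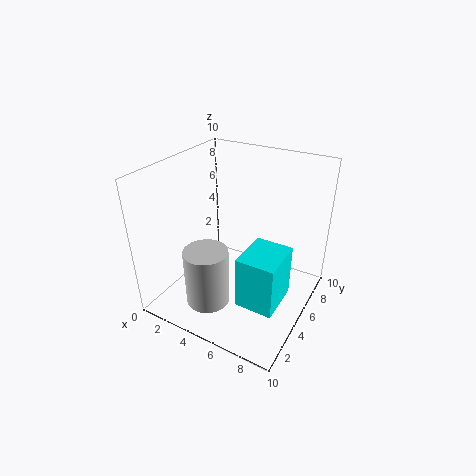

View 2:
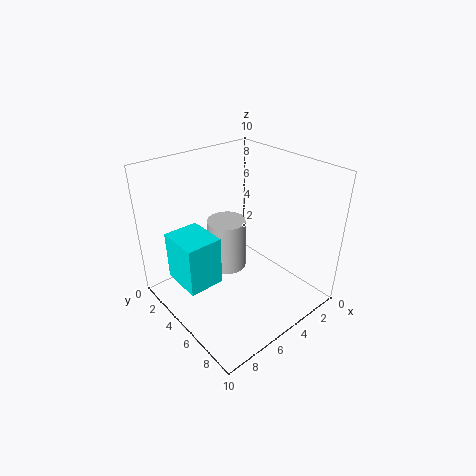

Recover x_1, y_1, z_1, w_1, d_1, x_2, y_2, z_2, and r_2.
x_1 = 6.5, y_1 = 2, z_1 = 2, w_1 = 2.5, d_1 = 3, x_2 = 4, y_2 = 2.5, z_2 = 1, r_2 = 1.5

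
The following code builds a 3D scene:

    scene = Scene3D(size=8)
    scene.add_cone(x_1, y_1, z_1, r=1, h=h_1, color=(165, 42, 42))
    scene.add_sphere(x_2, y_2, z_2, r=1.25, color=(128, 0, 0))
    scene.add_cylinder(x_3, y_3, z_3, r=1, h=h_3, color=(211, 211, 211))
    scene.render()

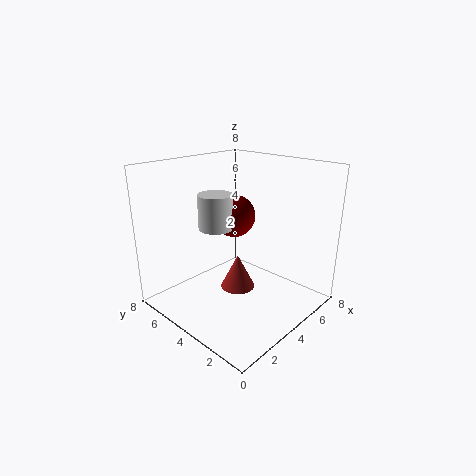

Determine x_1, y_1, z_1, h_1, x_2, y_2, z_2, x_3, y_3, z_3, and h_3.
x_1 = 4.25, y_1 = 4.25, z_1 = 0.75, h_1 = 2, x_2 = 5, y_2 = 5.25, z_2 = 4.75, x_3 = 3.75, y_3 = 5.5, z_3 = 4.25, h_3 = 2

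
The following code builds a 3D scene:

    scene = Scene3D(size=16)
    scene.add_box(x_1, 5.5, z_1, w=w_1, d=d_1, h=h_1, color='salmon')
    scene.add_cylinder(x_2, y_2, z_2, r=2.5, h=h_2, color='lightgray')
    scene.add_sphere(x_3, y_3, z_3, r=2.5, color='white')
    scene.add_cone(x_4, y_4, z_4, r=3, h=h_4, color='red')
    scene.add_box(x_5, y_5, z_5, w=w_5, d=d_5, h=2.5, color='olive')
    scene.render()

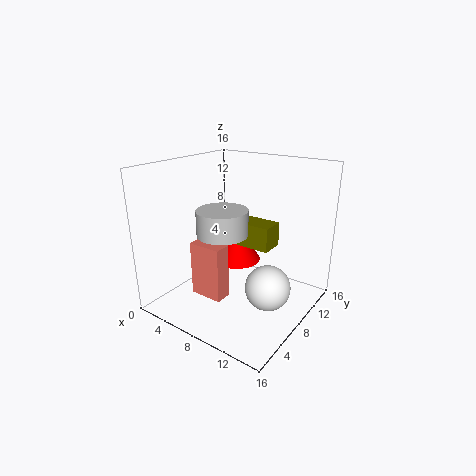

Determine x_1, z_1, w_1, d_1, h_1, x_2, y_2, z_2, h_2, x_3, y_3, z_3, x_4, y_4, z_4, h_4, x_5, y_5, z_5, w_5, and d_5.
x_1 = 3
z_1 = 0.5
w_1 = 4
d_1 = 2
h_1 = 6.5
x_2 = 9
y_2 = 4
z_2 = 10
h_2 = 2.5
x_3 = 12
y_3 = 8
z_3 = 3
x_4 = 5
y_4 = 12
z_4 = 3
h_4 = 4.5
x_5 = 7.5
y_5 = 6.5
z_5 = 8
w_5 = 5
d_5 = 2.5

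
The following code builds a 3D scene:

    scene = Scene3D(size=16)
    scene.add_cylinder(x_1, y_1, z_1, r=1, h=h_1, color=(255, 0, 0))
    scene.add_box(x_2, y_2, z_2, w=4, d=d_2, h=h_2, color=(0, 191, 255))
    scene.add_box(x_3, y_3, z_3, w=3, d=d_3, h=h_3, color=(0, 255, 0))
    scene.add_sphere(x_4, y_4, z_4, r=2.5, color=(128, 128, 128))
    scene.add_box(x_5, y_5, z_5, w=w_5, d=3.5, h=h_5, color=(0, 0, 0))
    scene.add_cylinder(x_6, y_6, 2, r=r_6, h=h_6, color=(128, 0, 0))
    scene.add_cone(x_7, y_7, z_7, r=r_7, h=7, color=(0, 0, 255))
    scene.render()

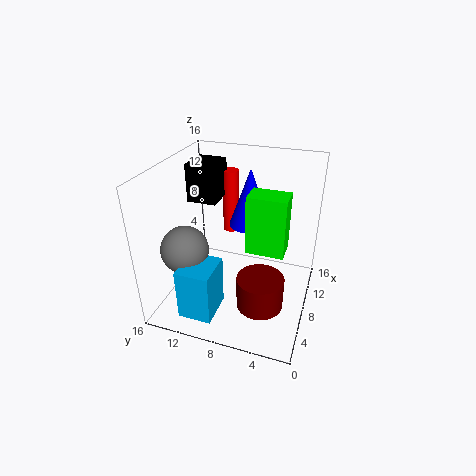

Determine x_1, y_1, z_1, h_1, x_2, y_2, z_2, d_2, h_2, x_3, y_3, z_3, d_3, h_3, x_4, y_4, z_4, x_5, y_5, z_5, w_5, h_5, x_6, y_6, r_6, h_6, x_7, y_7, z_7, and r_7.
x_1 = 14; y_1 = 11; z_1 = 5.5; h_1 = 8; x_2 = 0.5; y_2 = 8.5; z_2 = 2; d_2 = 3.5; h_2 = 5.5; x_3 = 9; y_3 = 3; z_3 = 5.5; d_3 = 4.5; h_3 = 7; x_4 = 4; y_4 = 12.5; z_4 = 8; x_5 = 10; y_5 = 11.5; z_5 = 10.5; w_5 = 4; h_5 = 4.5; x_6 = 5; y_6 = 4.5; r_6 = 2.5; h_6 = 3.5; x_7 = 12.5; y_7 = 8; z_7 = 7.5; r_7 = 2.5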